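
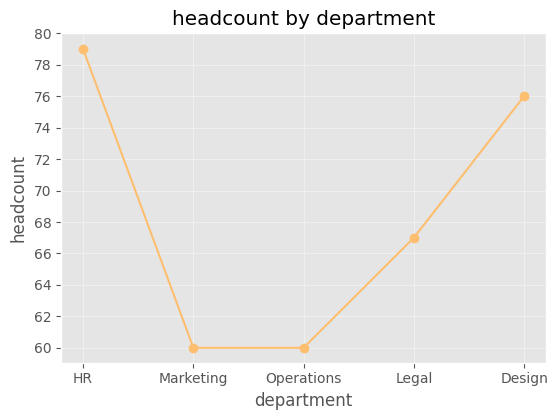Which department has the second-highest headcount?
Top 3: HR ≈ 80, Design ≈ 76, Legal ≈ 68.

Design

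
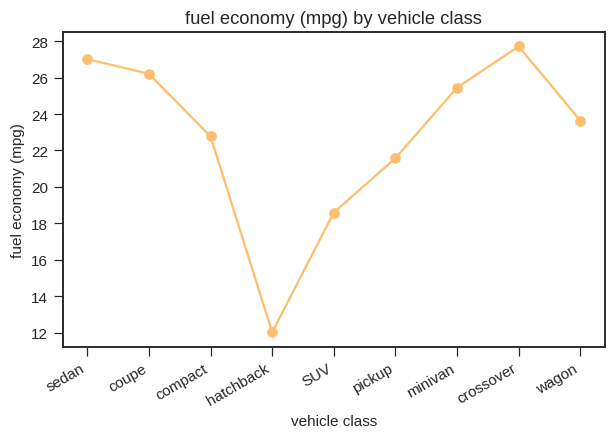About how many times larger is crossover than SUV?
≈ 1.56×

crossover ≈ 28, SUV ≈ 18; 28/18 ≈ 1.56.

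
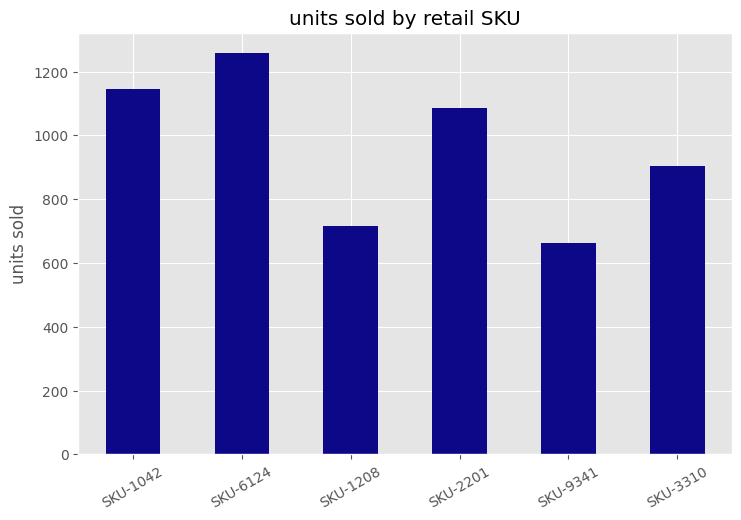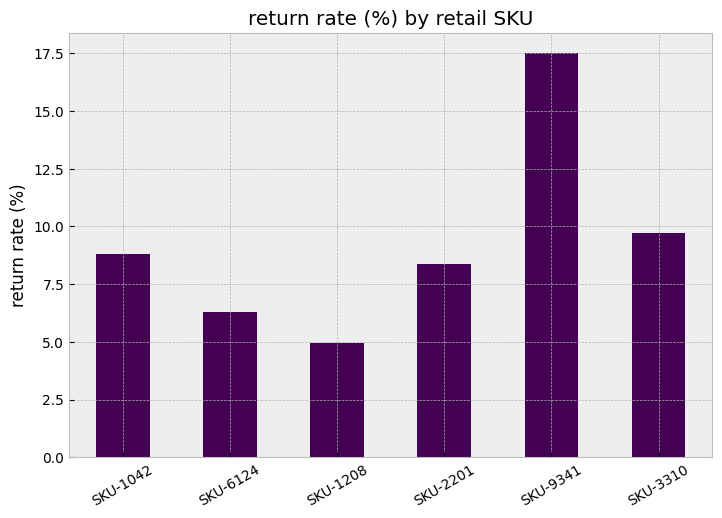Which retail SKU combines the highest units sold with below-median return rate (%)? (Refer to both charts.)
SKU-6124

Chart 2 median return rate (%) ≈ 8; below-median retail SKUs: SKU-6124, SKU-1208, SKU-2201. Among those, SKU-6124 has the highest units sold (≈ 1200).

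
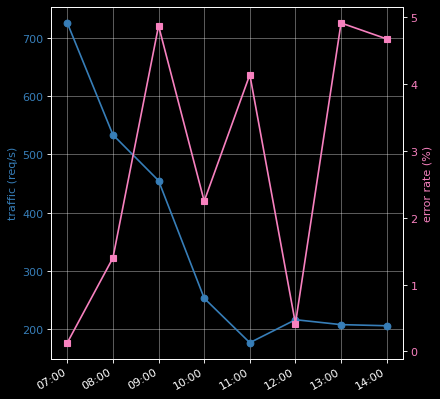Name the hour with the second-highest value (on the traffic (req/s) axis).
Top 3 (on the traffic (req/s) axis): 07:00 ≈ 750, 08:00 ≈ 550, 09:00 ≈ 450.

08:00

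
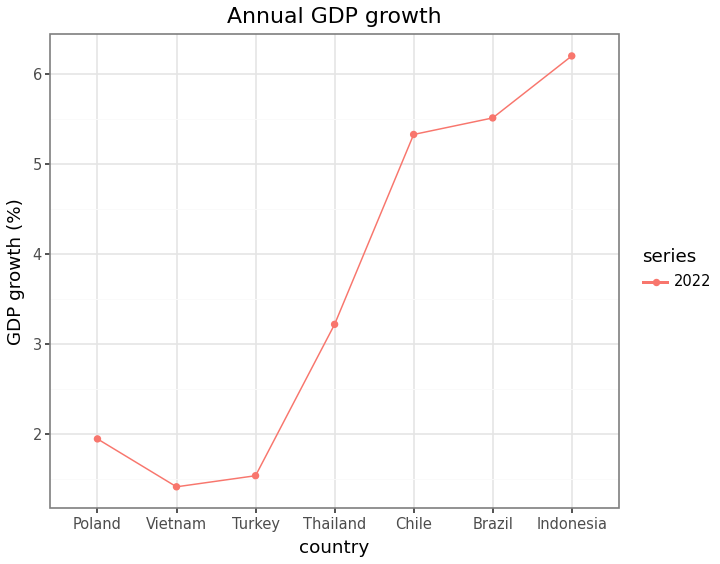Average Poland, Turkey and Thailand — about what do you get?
(2.0 + 1.5 + 3.0) / 3 ≈ 2.17.

≈ 2.17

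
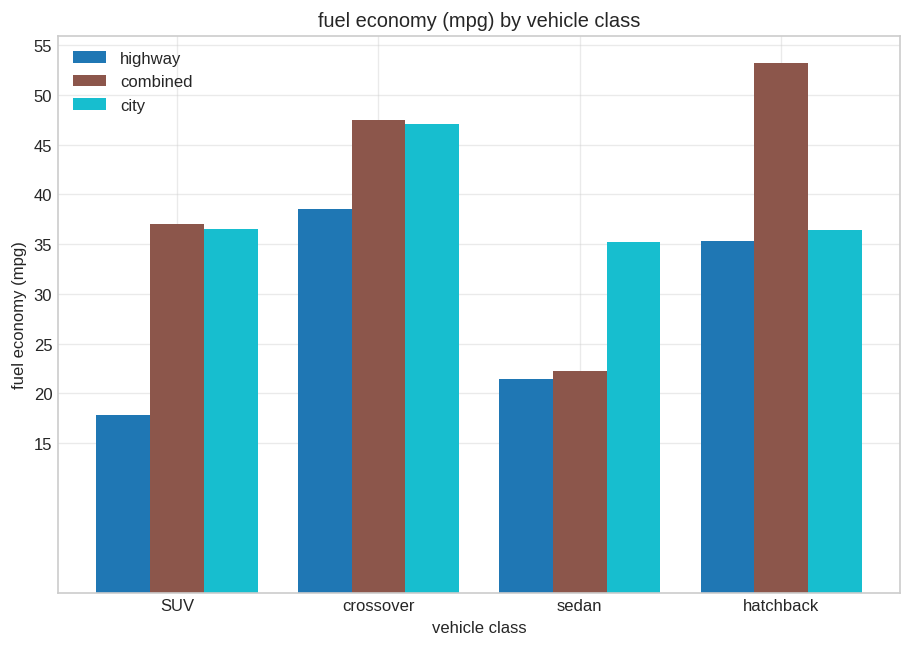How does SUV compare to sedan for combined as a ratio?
≈ 1.75×

SUV ≈ 35, sedan ≈ 20; 35/20 ≈ 1.75.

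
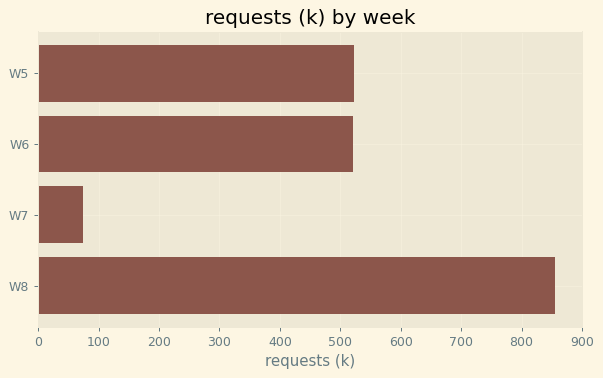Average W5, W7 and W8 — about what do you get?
≈ 500

(500 + 100 + 900) / 3 ≈ 500.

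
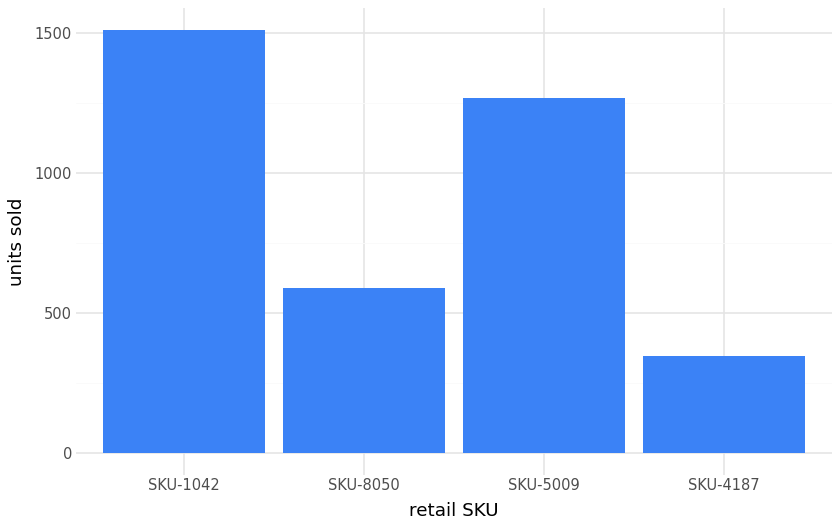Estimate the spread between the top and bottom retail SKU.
≈ 1200

Max SKU-1042 ≈ 1600, min SKU-4187 ≈ 400; range ≈ 1200.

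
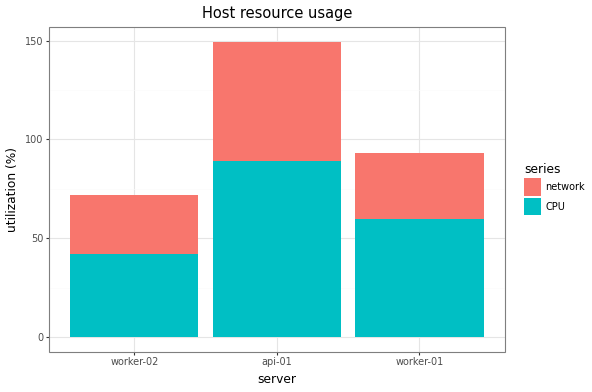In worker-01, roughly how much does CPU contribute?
CPU top ≈ 60, bottom ≈ 0; segment ≈ 60.

≈ 60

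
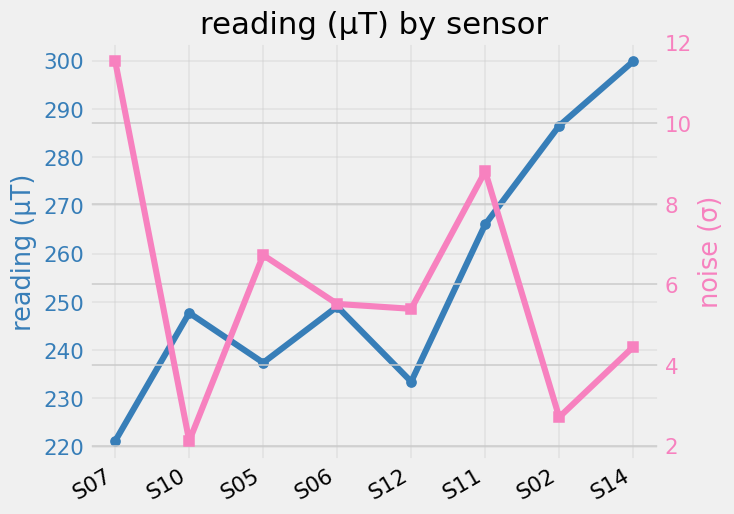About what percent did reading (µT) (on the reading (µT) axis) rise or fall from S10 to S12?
S10 ≈ 250, S12 ≈ 230; (230 − 250) / 250 ≈ -8%.

≈ -8%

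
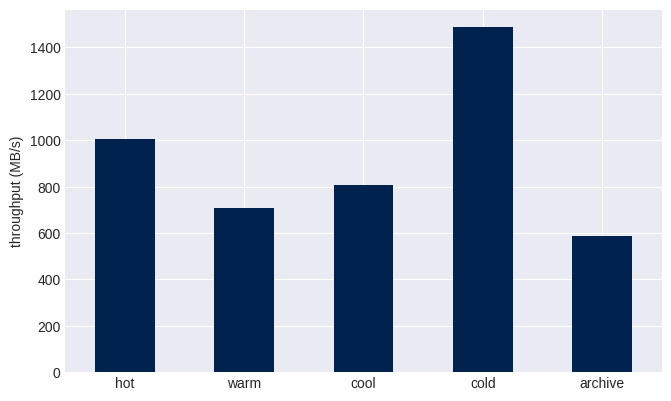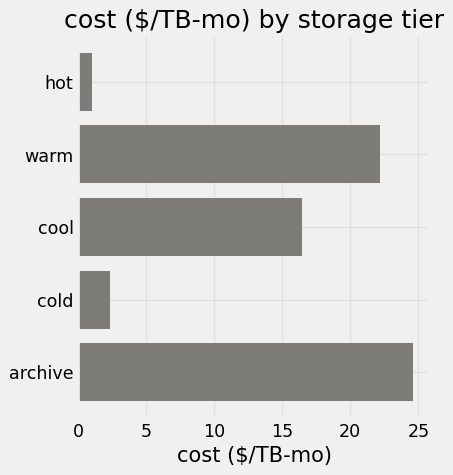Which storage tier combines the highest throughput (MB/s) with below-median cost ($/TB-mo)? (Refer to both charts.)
cold

Chart 2 median cost ($/TB-mo) ≈ 15; below-median storage tiers: hot, cold. Among those, cold has the highest throughput (MB/s) (≈ 1400).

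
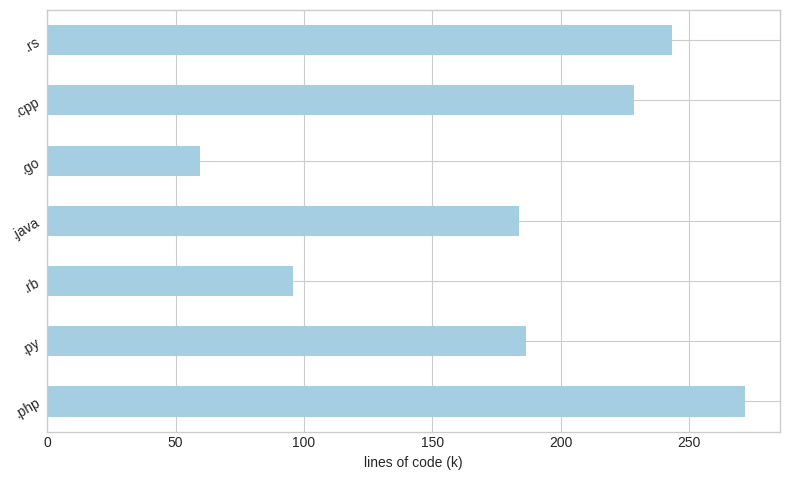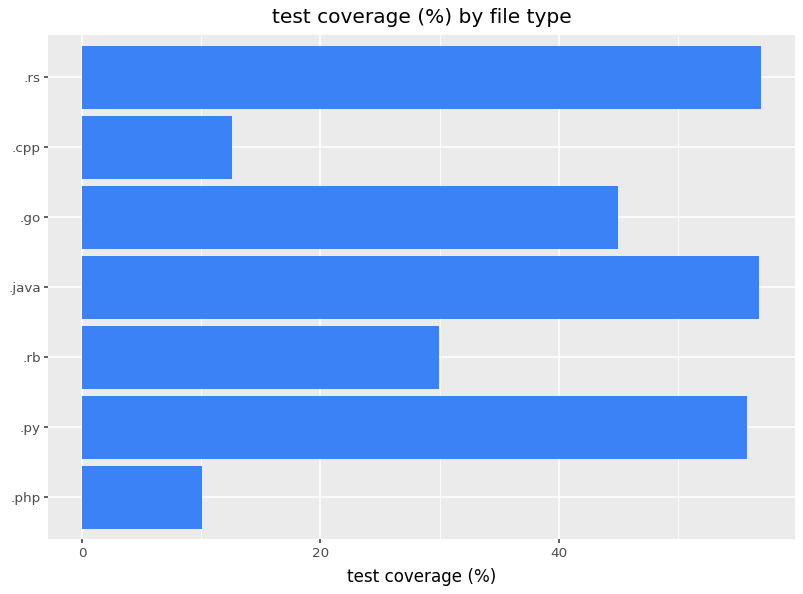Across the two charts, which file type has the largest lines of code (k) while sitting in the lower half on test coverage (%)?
.php

Chart 2 median test coverage (%) ≈ 40; below-median file types: .php, .rb, .cpp. Among those, .php has the highest lines of code (k) (≈ 275).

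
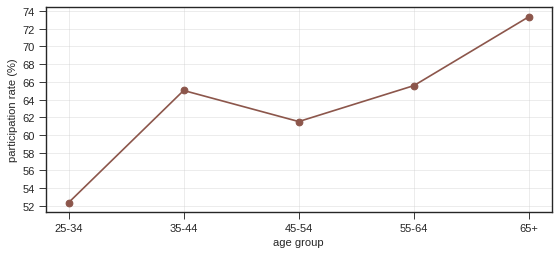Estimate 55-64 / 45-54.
≈ 1.06×

55-64 ≈ 66, 45-54 ≈ 62; 66/62 ≈ 1.06.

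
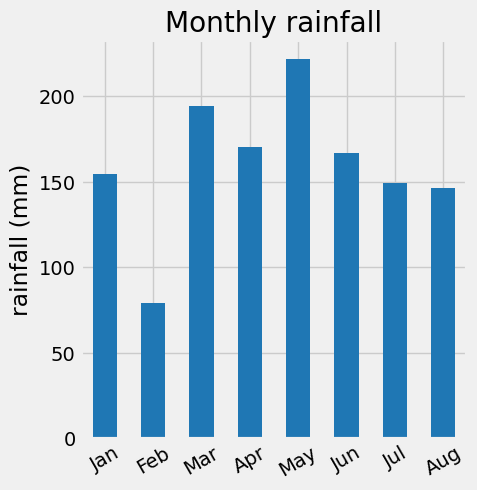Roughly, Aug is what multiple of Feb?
≈ 1.75×

Aug ≈ 140, Feb ≈ 80; 140/80 ≈ 1.75.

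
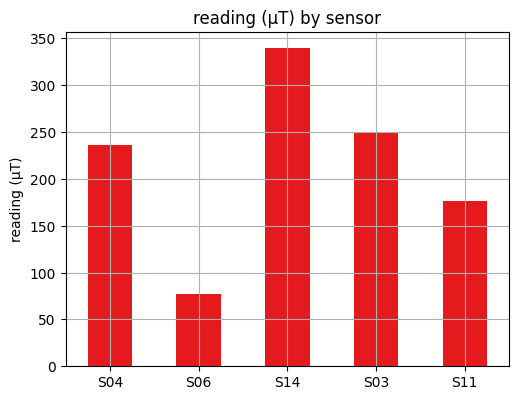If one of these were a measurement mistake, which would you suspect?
S06

S06 ≈ 100; the rest sit between ≈ 200 and ≈ 350.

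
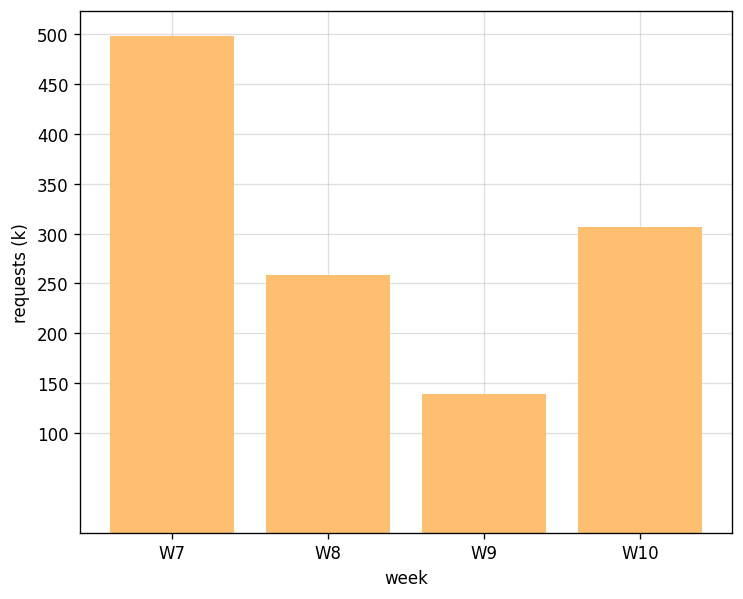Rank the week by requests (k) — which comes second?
W10

Top 3: W7 ≈ 500, W10 ≈ 300, W8 ≈ 250.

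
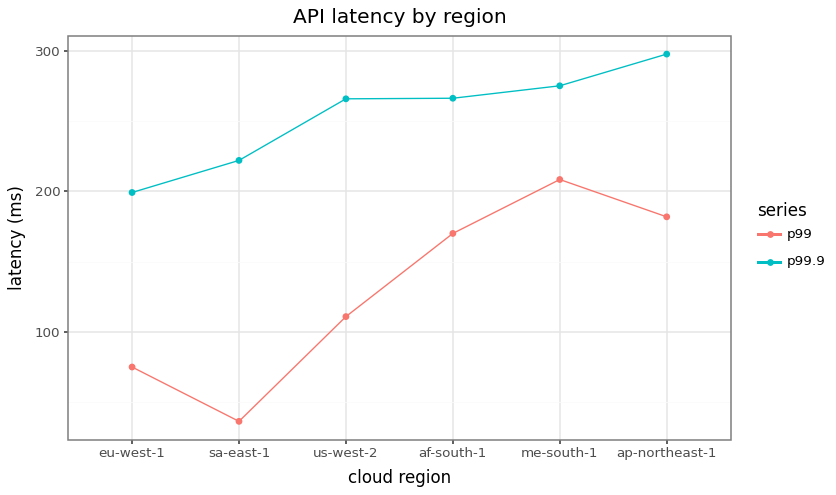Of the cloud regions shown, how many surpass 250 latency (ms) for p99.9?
4

Above 250: us-west-2, af-south-1, me-south-1, ap-northeast-1.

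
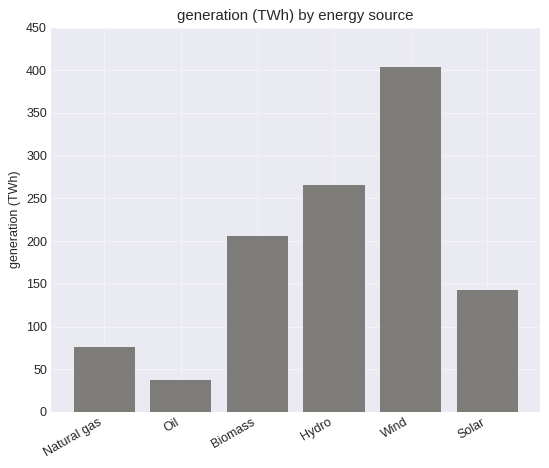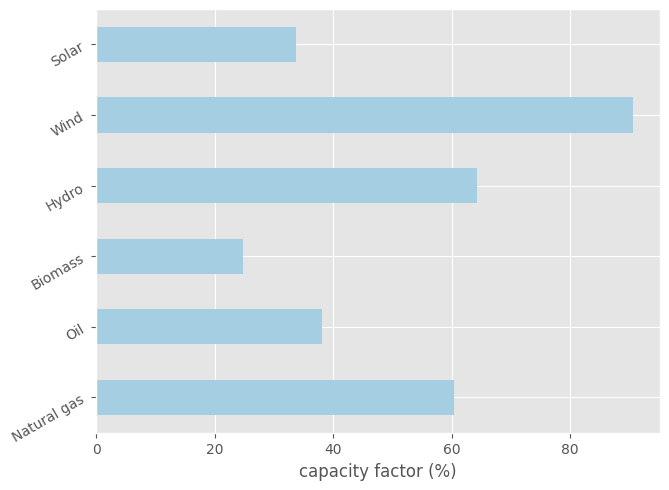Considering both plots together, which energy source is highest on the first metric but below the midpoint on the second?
Biomass

Chart 2 median capacity factor (%) ≈ 50; below-median energy sources: Oil, Biomass, Solar. Among those, Biomass has the highest generation (TWh) (≈ 200).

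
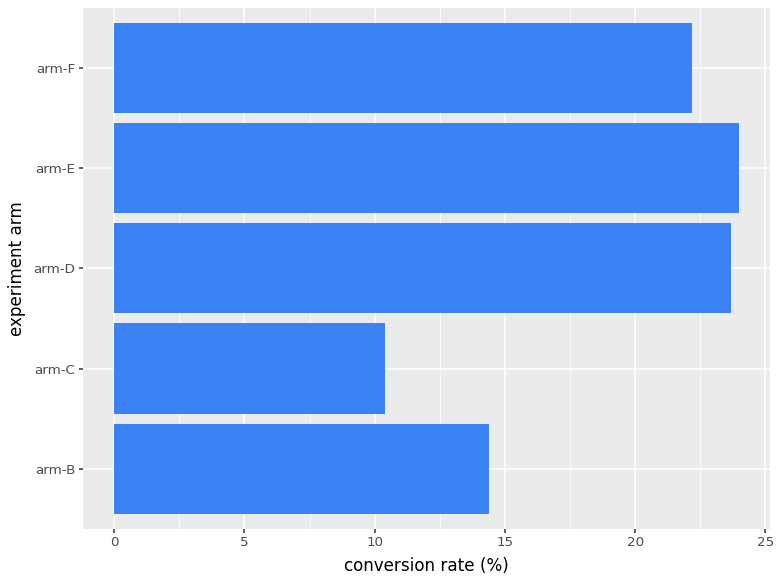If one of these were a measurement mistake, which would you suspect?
arm-C

arm-C ≈ 10; the rest sit between ≈ 14 and ≈ 24.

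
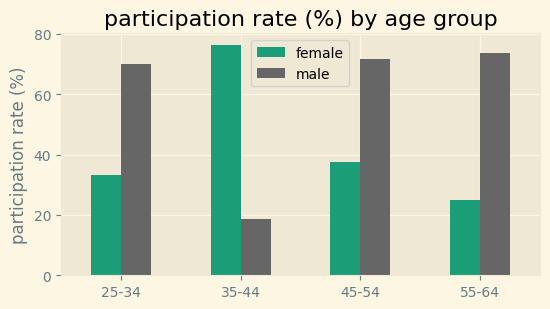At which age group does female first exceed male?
25-34: female ≈ 30 vs male ≈ 70 (not yet); 35-44: female ≈ 80 vs male ≈ 20 (first crossover).

35-44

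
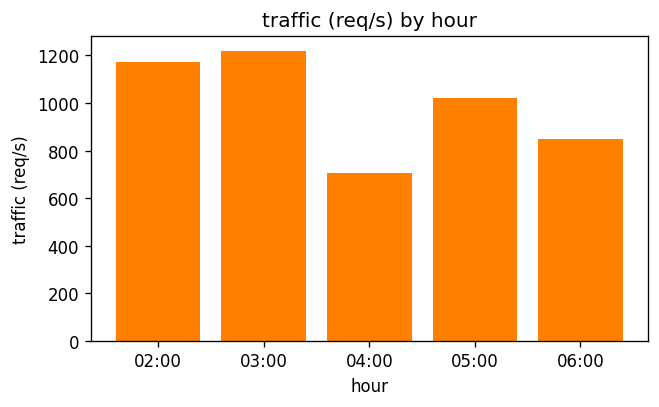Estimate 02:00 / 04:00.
≈ 1.5×

02:00 ≈ 1200, 04:00 ≈ 800; 1200/800 ≈ 1.5.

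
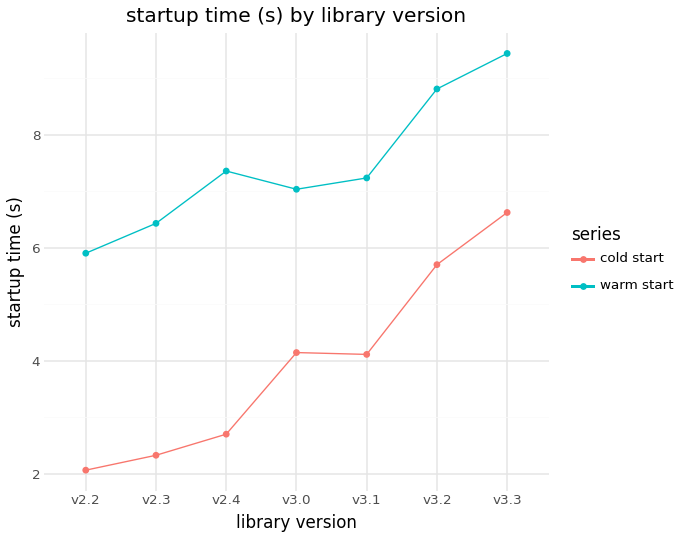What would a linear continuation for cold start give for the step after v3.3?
≈ 8.5

Last three: 4, 6, 7 → slope ≈ 1.5/step → next ≈ 8.5.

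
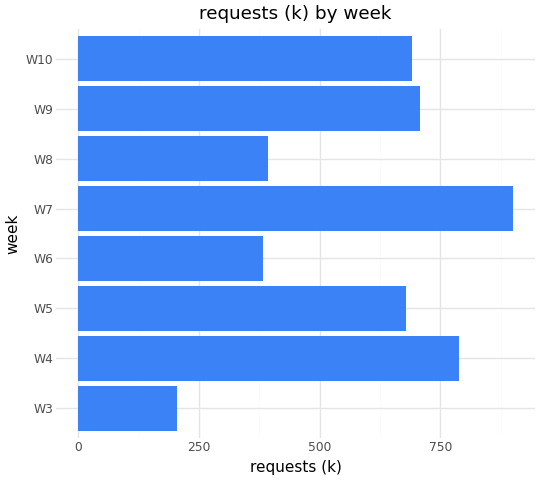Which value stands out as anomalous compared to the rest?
W3

W3 ≈ 200; the rest sit between ≈ 400 and ≈ 900.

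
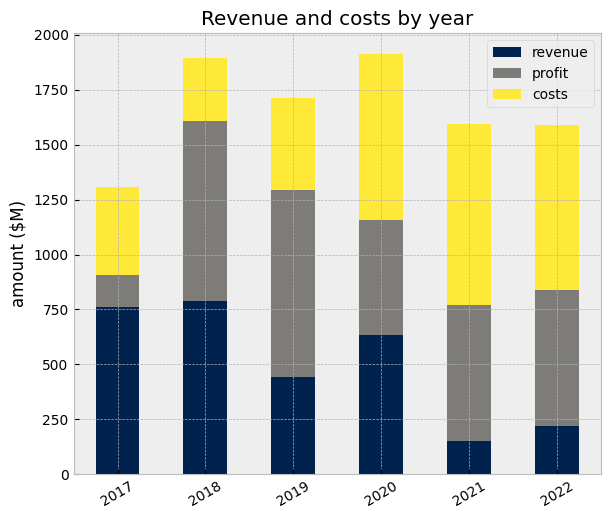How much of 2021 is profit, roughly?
profit top ≈ 800, bottom ≈ 200; segment ≈ 600.

≈ 600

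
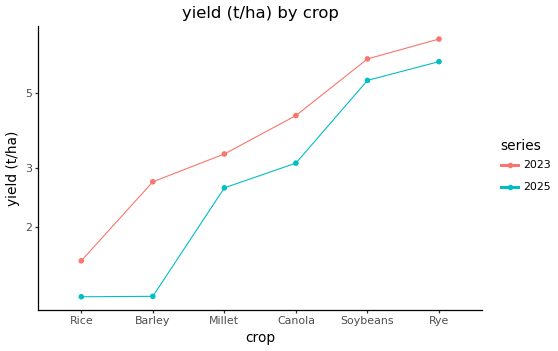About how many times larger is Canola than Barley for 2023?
≈ 1.8×

Canola ≈ 4.5, Barley ≈ 2.5; 4.5/2.5 ≈ 1.8.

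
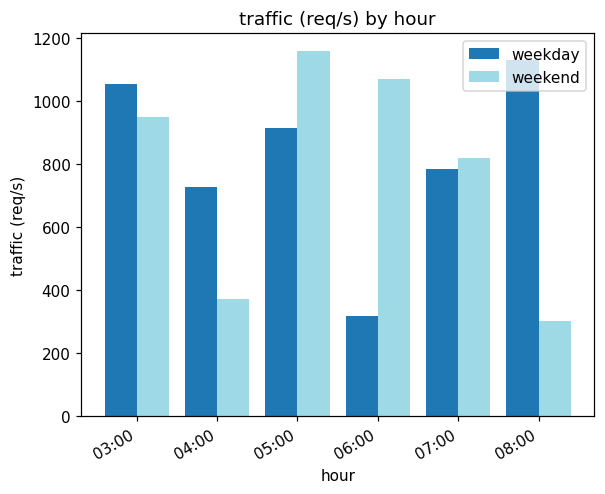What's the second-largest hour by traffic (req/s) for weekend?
Top 3 for weekend: 05:00 ≈ 1200, 06:00 ≈ 1100, 03:00 ≈ 900.

06:00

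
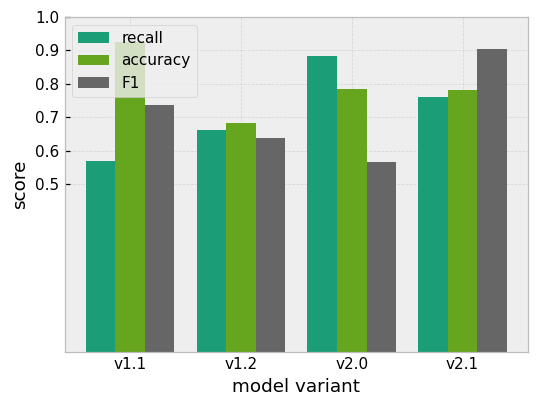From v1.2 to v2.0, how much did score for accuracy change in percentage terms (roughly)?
≈ +14.3%

v1.2 ≈ 0.7, v2.0 ≈ 0.8; (0.8 − 0.7) / 0.7 ≈ +14.3%.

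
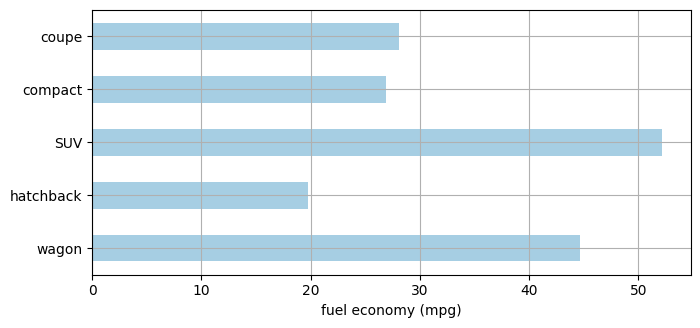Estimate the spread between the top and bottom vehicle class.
Max SUV ≈ 50, min hatchback ≈ 20; range ≈ 30.

≈ 30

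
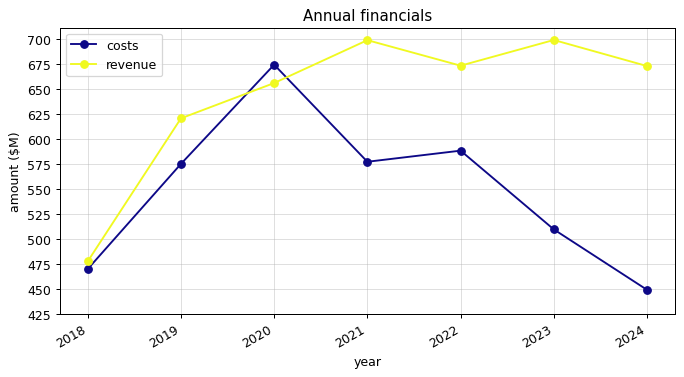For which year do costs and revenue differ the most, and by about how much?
2024: costs ≈ 450, revenue ≈ 675 → gap ≈ 225. Next-largest (2023) is only ≈ 200.

2024, ≈ 225 $M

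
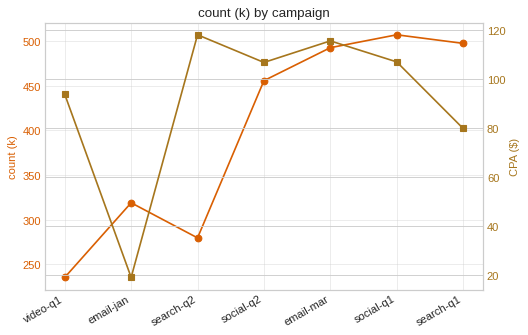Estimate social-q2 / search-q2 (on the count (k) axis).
≈ 1.64×

social-q2 ≈ 450, search-q2 ≈ 275; 450/275 ≈ 1.64.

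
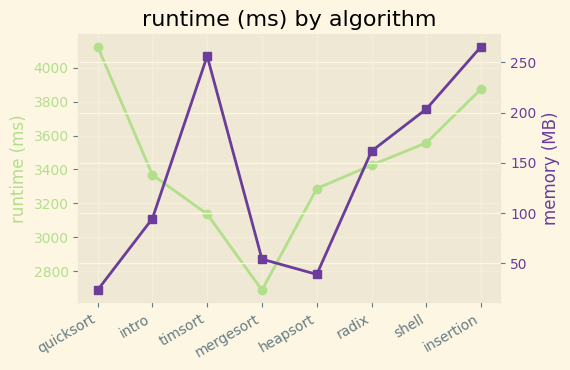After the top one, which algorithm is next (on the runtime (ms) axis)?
Top 3 (on the runtime (ms) axis): quicksort ≈ 4200, insertion ≈ 3800, shell ≈ 3600.

insertion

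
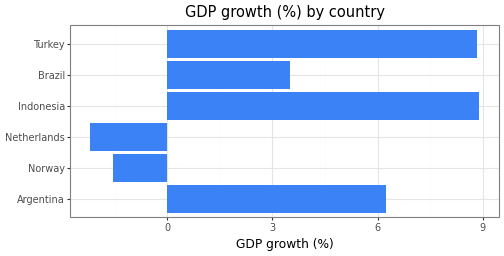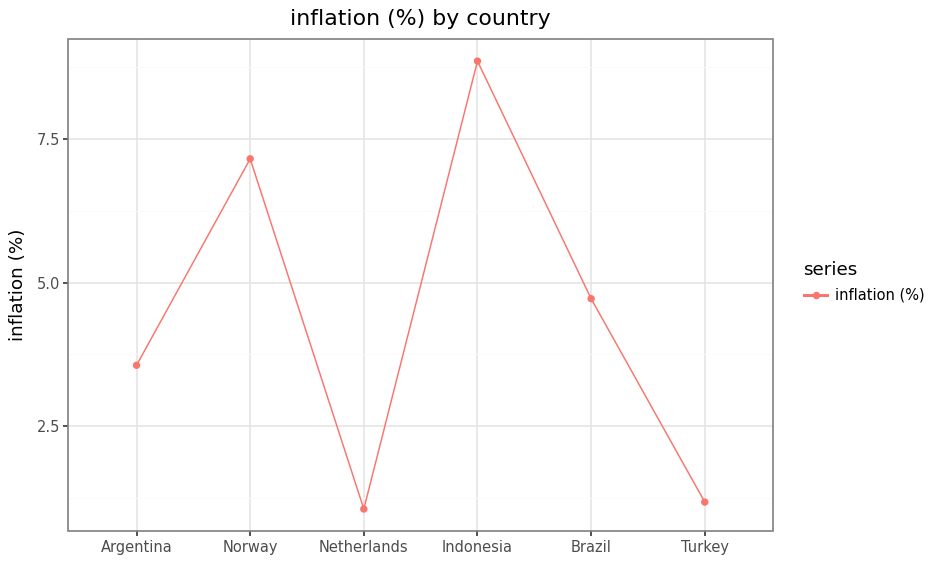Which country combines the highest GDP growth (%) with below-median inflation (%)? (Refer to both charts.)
Turkey

Chart 2 median inflation (%) ≈ 4; below-median countries: Argentina, Netherlands, Turkey. Among those, Turkey has the highest GDP growth (%) (≈ 9).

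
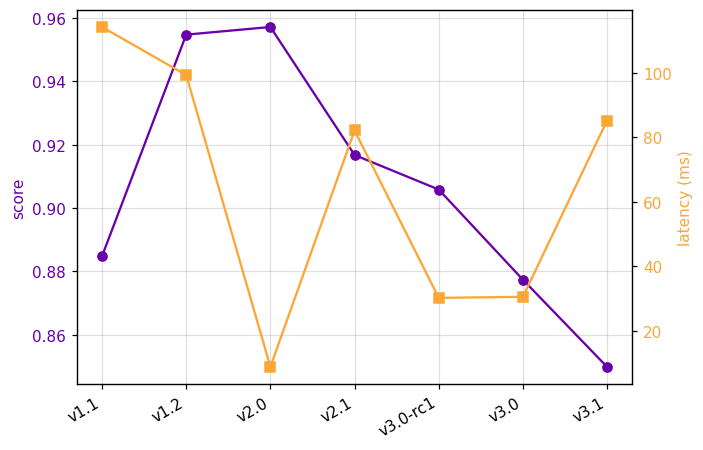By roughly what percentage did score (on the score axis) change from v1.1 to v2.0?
≈ +9.1%

v1.1 ≈ 0.88, v2.0 ≈ 0.96; (0.96 − 0.88) / 0.88 ≈ +9.1%.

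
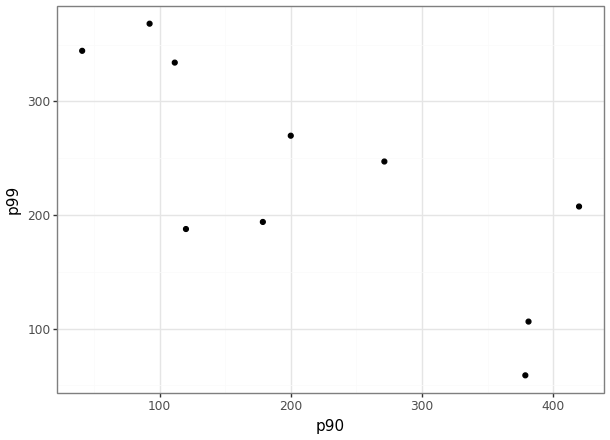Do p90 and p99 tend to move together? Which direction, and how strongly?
Points are negatively correlated; strong (|r| ≈ 0.8).

negative, strong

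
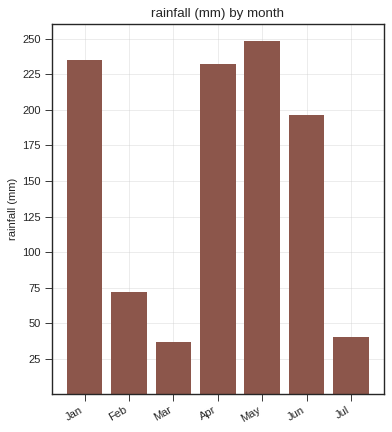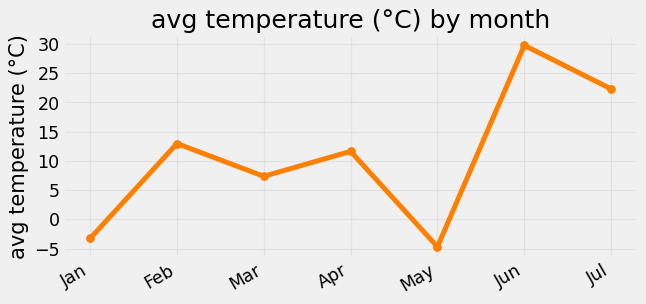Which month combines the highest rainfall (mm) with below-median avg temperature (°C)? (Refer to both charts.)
May

Chart 2 median avg temperature (°C) ≈ 10; below-median months: Jan, Mar, May. Among those, May has the highest rainfall (mm) (≈ 250).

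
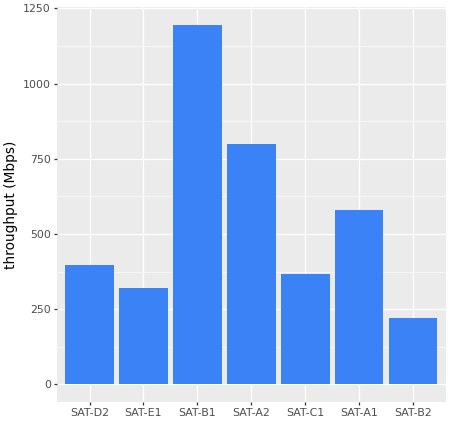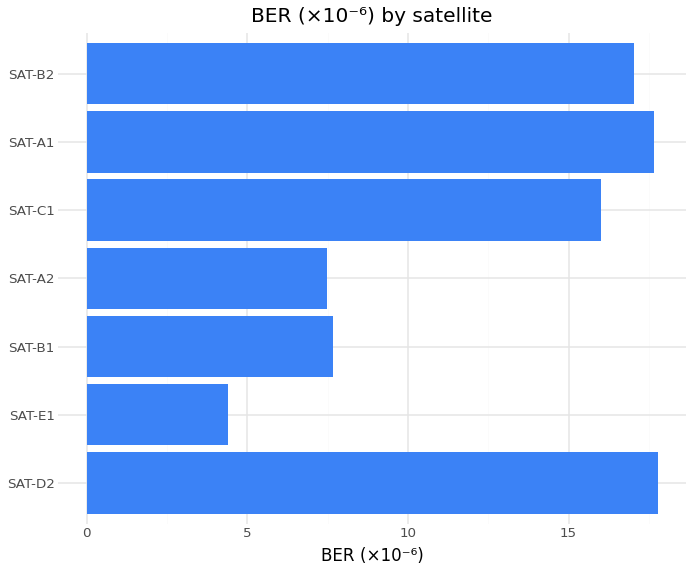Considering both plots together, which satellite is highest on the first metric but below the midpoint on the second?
SAT-B1

Chart 2 median BER (×10⁻⁶) ≈ 16; below-median satellites: SAT-E1, SAT-B1, SAT-A2. Among those, SAT-B1 has the highest throughput (Mbps) (≈ 1200).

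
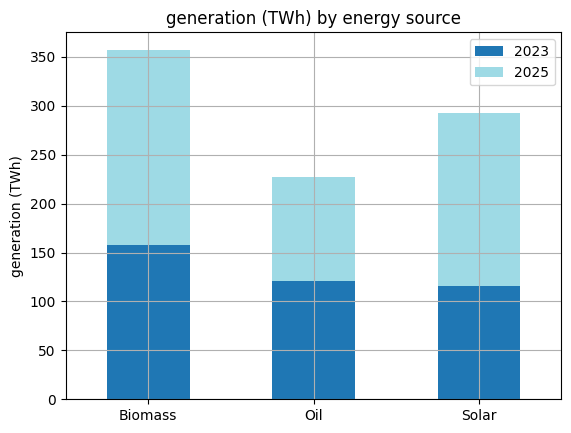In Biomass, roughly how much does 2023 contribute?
2023 top ≈ 150, bottom ≈ 0; segment ≈ 150.

≈ 150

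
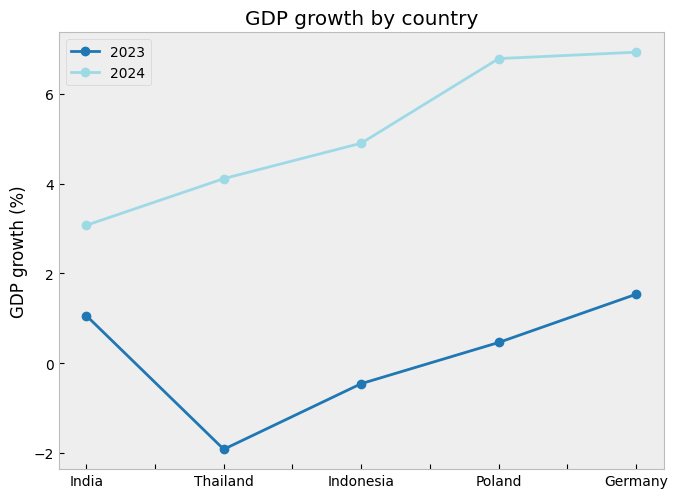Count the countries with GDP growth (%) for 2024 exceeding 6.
Above 6: Poland, Germany.

2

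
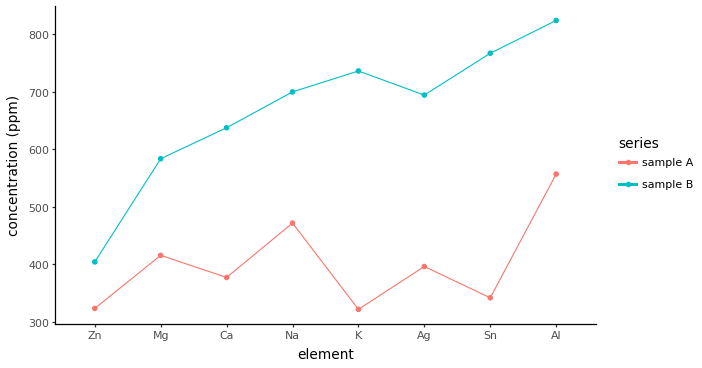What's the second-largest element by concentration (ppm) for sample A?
Top 3 for sample A: Al ≈ 550, Na ≈ 450, Mg ≈ 400.

Na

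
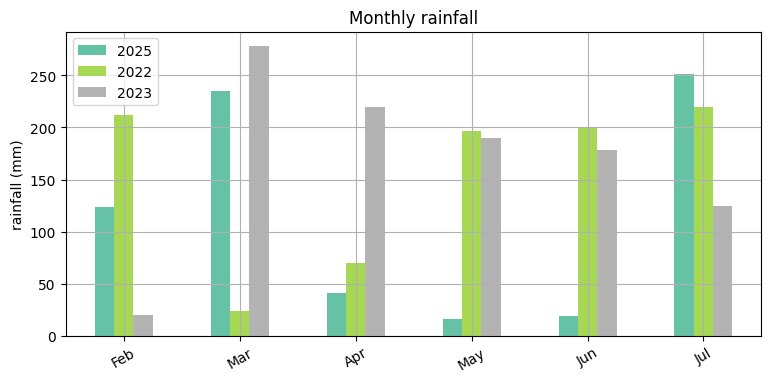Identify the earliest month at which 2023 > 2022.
Mar

Feb: 2023 ≈ 25 vs 2022 ≈ 200 (not yet); Mar: 2023 ≈ 275 vs 2022 ≈ 25 (first crossover).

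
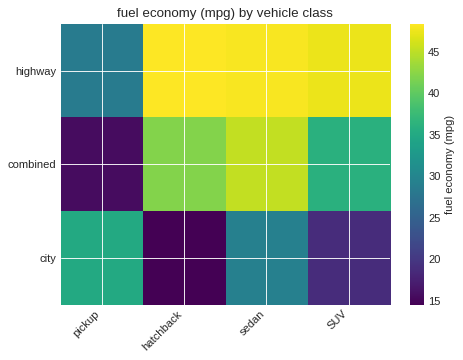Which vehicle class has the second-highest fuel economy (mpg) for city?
sedan

Top 3 for city: pickup ≈ 35, sedan ≈ 30, SUV ≈ 20.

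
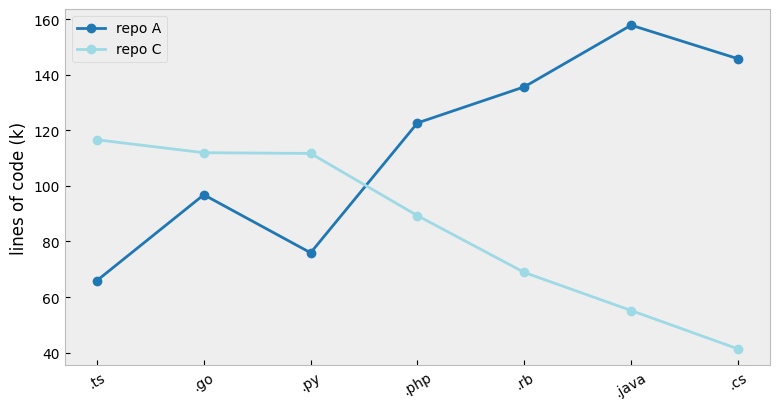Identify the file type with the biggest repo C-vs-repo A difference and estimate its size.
.cs: repo C ≈ 40, repo A ≈ 150 → gap ≈ 110. Next-largest (.java) is only ≈ 100.

.cs, ≈ 110 k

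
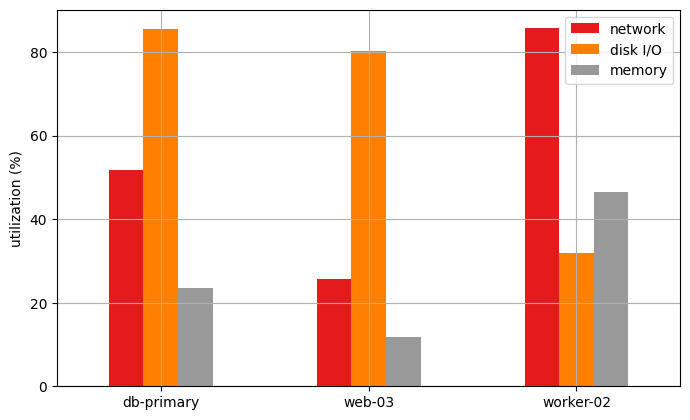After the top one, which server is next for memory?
Top 3 for memory: worker-02 ≈ 50, db-primary ≈ 20, web-03 ≈ 10.

db-primary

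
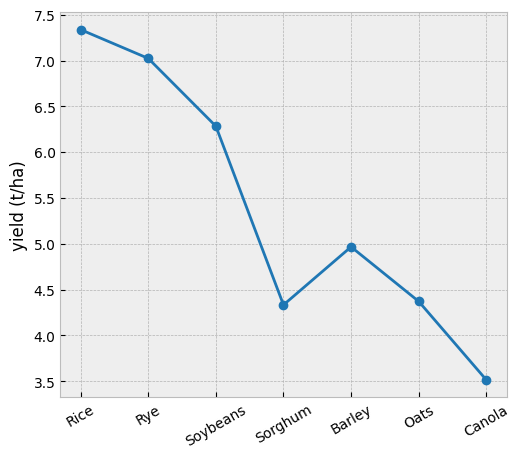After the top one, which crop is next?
Rye

Top 3: Rice ≈ 7.5, Rye ≈ 7.0, Soybeans ≈ 6.5.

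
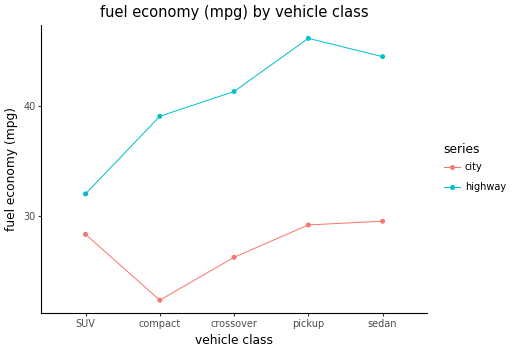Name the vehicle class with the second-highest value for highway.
Top 3 for highway: pickup ≈ 46, sedan ≈ 44, crossover ≈ 42.

sedan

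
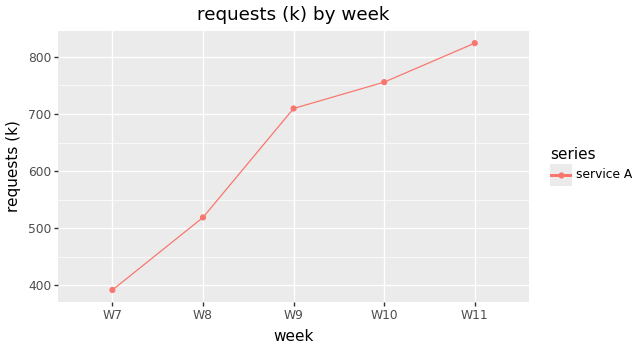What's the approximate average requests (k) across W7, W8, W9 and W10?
(400 + 500 + 700 + 750) / 4 ≈ 588.

≈ 588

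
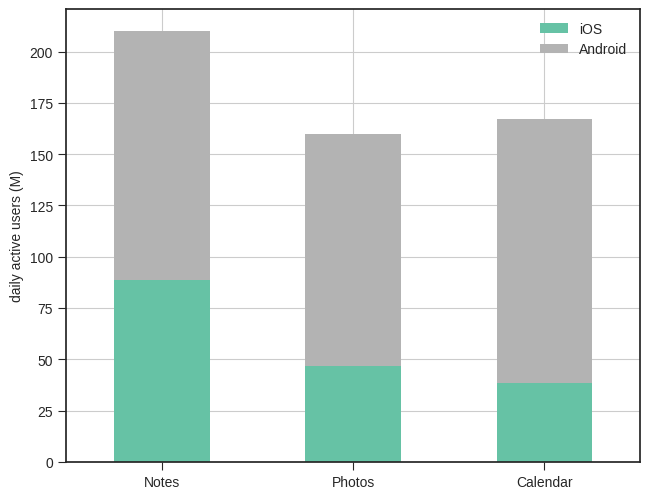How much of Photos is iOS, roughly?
≈ 40

iOS top ≈ 40, bottom ≈ 0; segment ≈ 40.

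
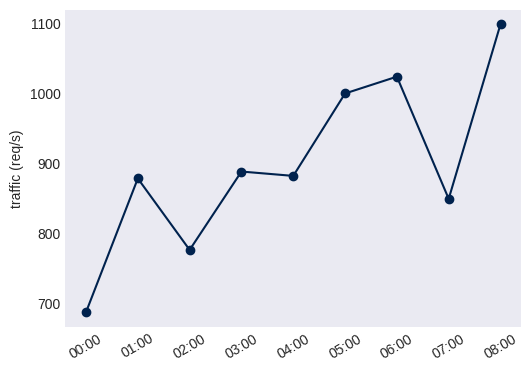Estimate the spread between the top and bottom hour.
Max 08:00 ≈ 1100, min 00:00 ≈ 700; range ≈ 400.

≈ 400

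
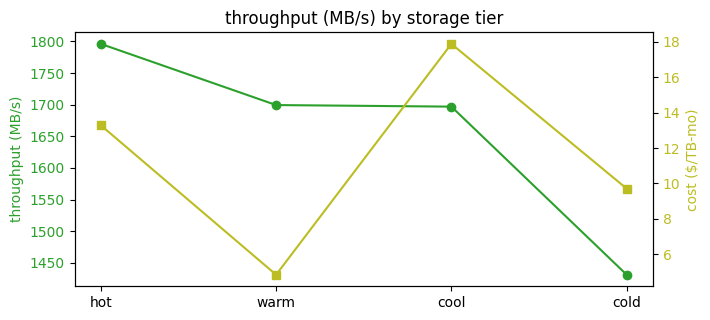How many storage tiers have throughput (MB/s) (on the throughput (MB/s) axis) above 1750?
1

Above 1750: hot.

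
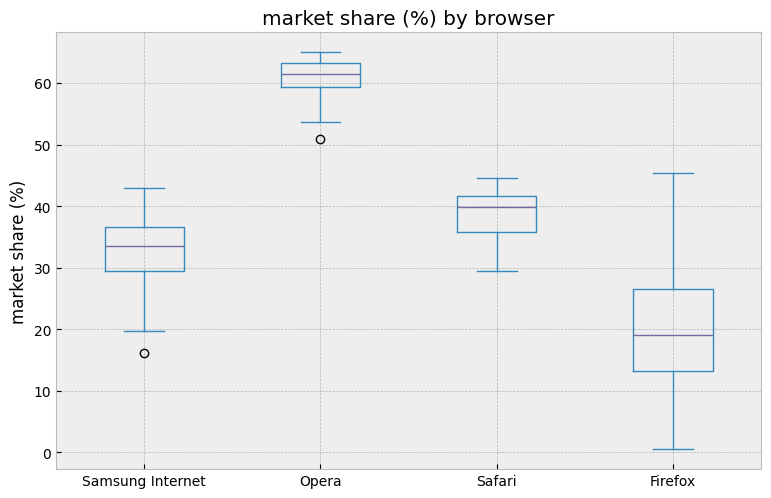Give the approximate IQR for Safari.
Q3 ≈ 40, Q1 ≈ 35; IQR ≈ 5.

≈ 5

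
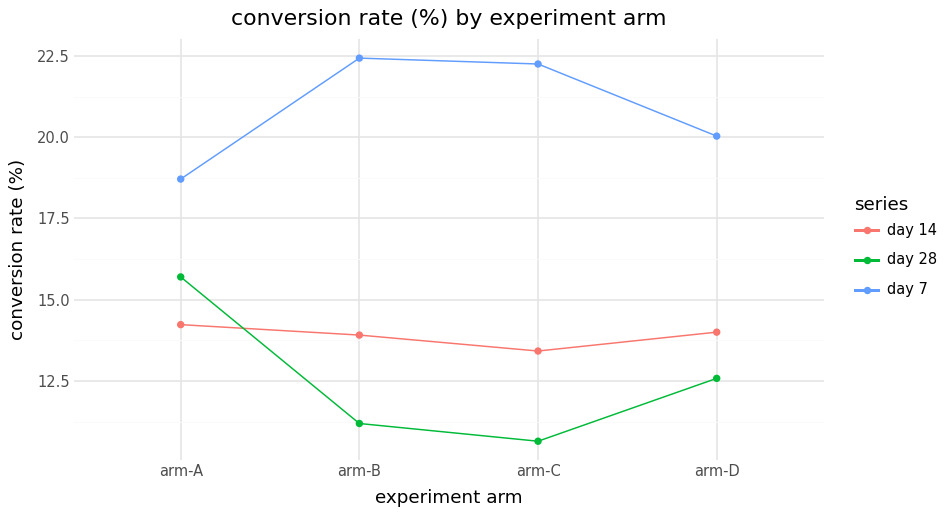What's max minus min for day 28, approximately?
Max arm-A ≈ 16, min arm-C ≈ 11; range ≈ 5.

≈ 5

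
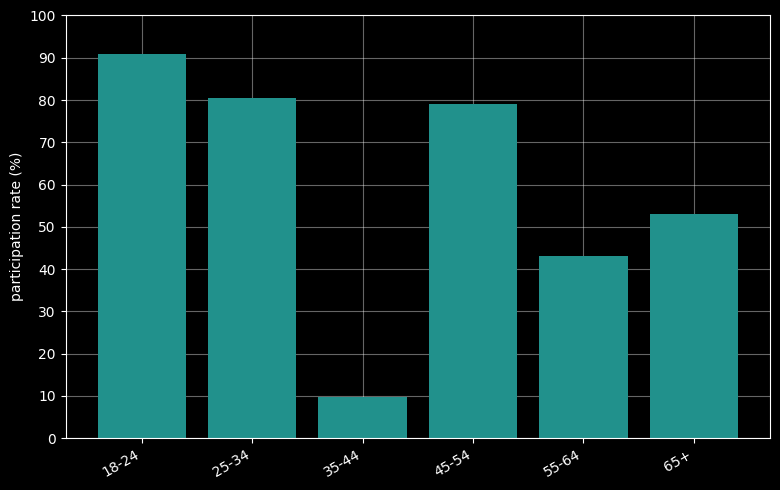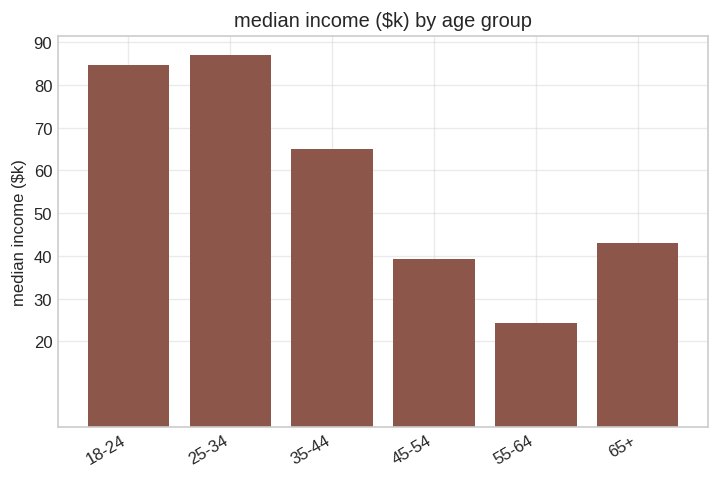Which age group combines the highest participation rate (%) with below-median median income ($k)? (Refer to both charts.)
Chart 2 median median income ($k) ≈ 50; below-median age groups: 45-54, 55-64, 65+. Among those, 45-54 has the highest participation rate (%) (≈ 80).

45-54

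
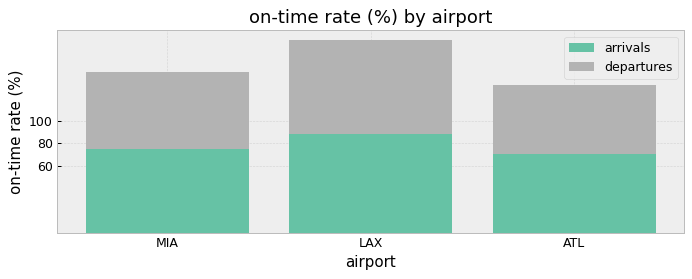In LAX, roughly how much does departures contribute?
≈ 100

departures top ≈ 180, bottom ≈ 80; segment ≈ 100.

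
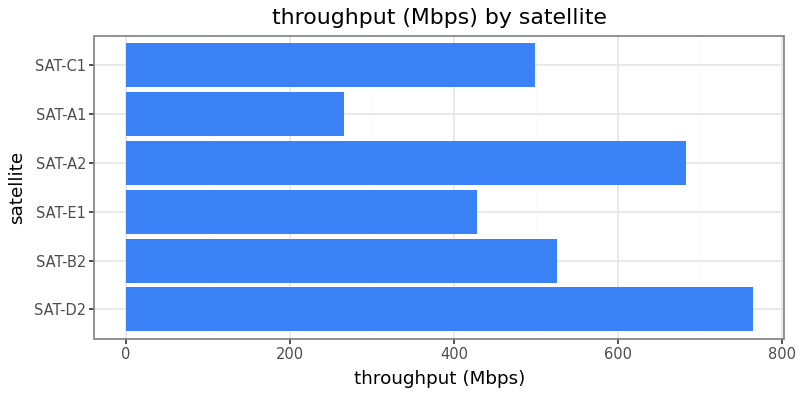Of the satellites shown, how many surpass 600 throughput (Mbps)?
2

Above 600: SAT-D2, SAT-A2.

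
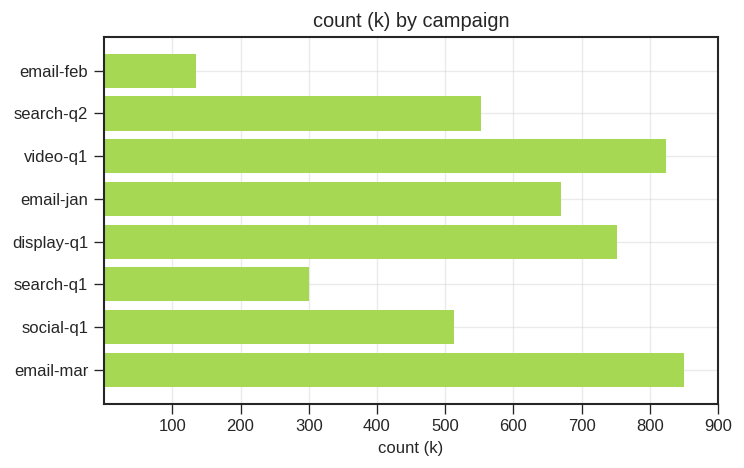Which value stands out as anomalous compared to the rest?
email-feb

email-feb ≈ 100; the rest sit between ≈ 300 and ≈ 800.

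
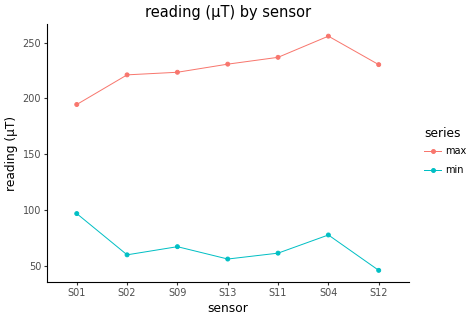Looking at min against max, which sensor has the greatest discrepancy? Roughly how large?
S12, ≈ 200 µT

S12: min ≈ 40, max ≈ 240 → gap ≈ 200. Next-largest (S04) is only ≈ 180.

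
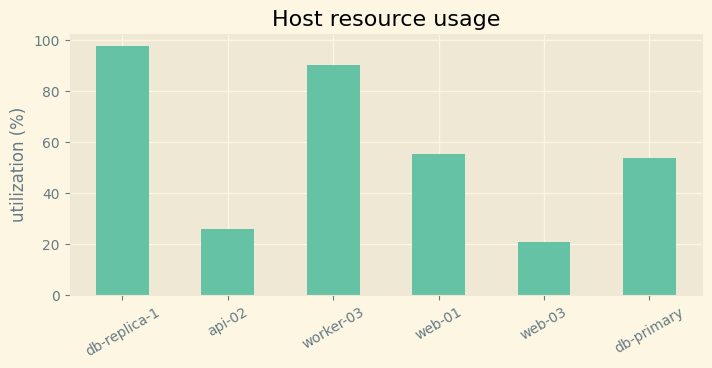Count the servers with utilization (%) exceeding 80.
2

Above 80: db-replica-1, worker-03.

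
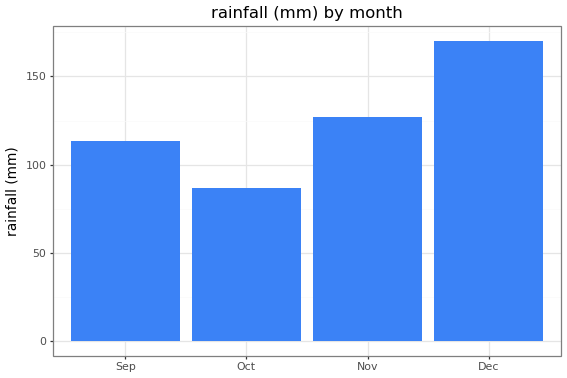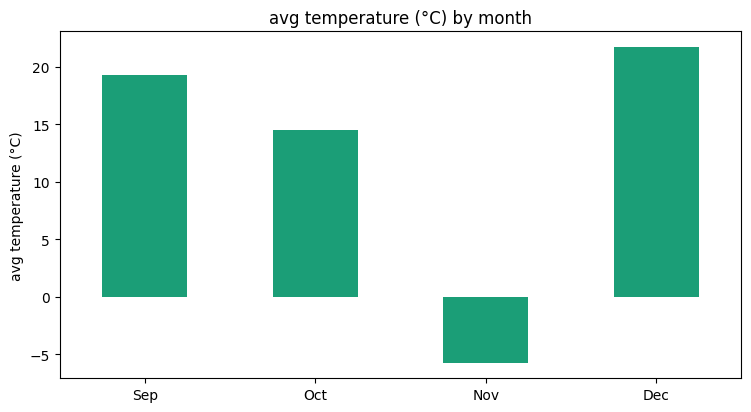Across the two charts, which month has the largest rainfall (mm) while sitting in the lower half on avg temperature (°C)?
Nov

Chart 2 median avg temperature (°C) ≈ 16; below-median months: Oct, Nov. Among those, Nov has the highest rainfall (mm) (≈ 120).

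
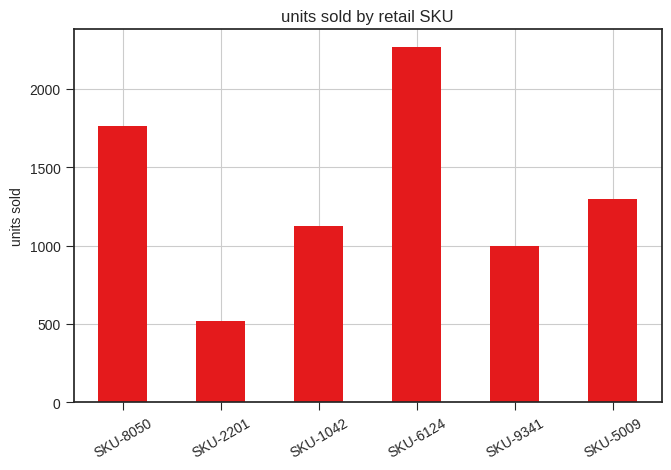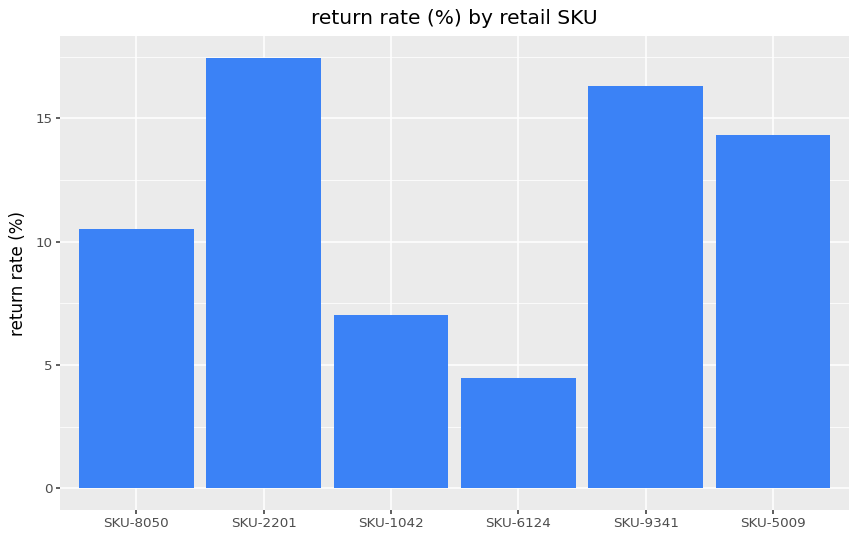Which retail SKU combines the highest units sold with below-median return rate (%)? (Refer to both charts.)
Chart 2 median return rate (%) ≈ 12; below-median retail SKUs: SKU-8050, SKU-1042, SKU-6124. Among those, SKU-6124 has the highest units sold (≈ 2500).

SKU-6124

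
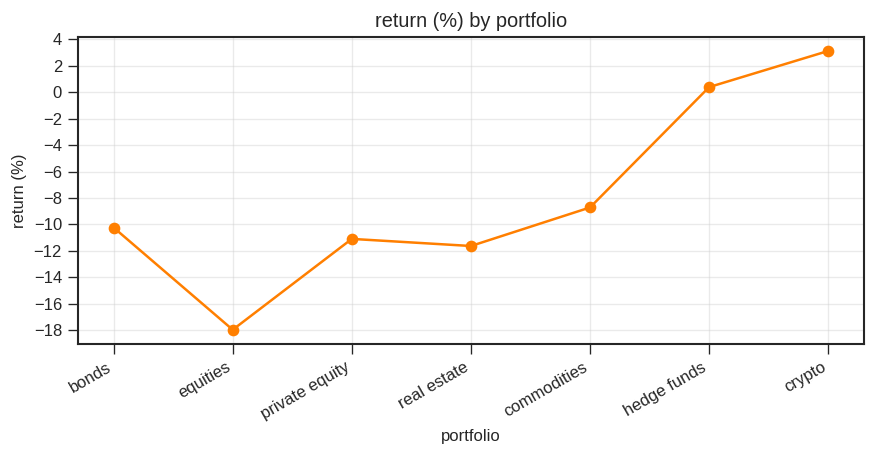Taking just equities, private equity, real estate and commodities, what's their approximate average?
(-18 + -12 + -12 + -8) / 4 ≈ -12.

≈ -12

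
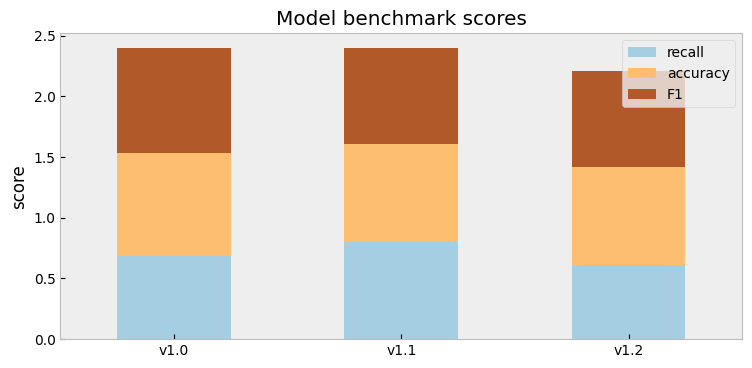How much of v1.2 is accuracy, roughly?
accuracy top ≈ 1.4, bottom ≈ 0.6; segment ≈ 0.8.

≈ 0.8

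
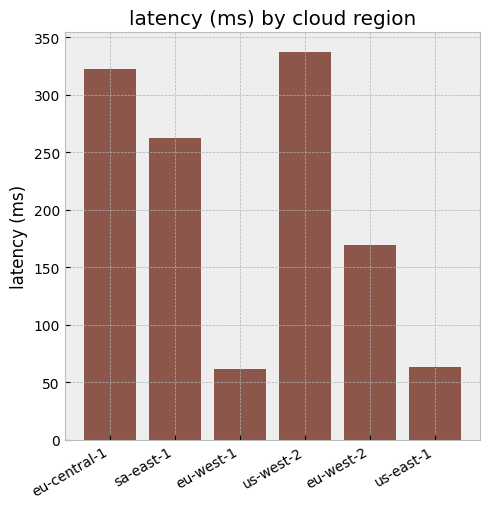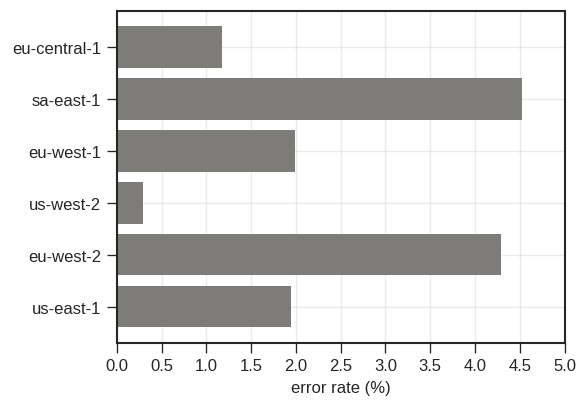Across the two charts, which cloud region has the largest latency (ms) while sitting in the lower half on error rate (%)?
Chart 2 median error rate (%) ≈ 2; below-median cloud regions: eu-central-1, us-west-2, us-east-1. Among those, us-west-2 has the highest latency (ms) (≈ 350).

us-west-2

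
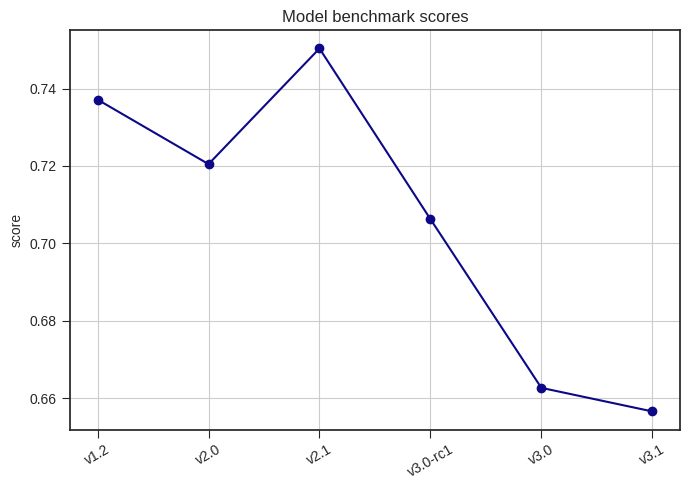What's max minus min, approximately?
≈ 0.09

Max v2.1 ≈ 0.75, min v3.1 ≈ 0.66; range ≈ 0.09.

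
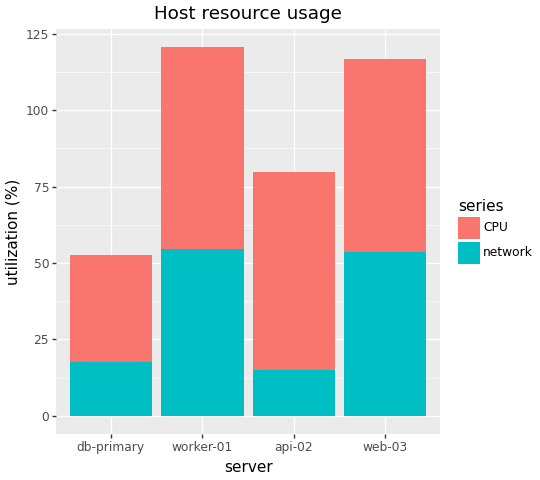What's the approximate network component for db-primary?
network top ≈ 20, bottom ≈ 0; segment ≈ 20.

≈ 20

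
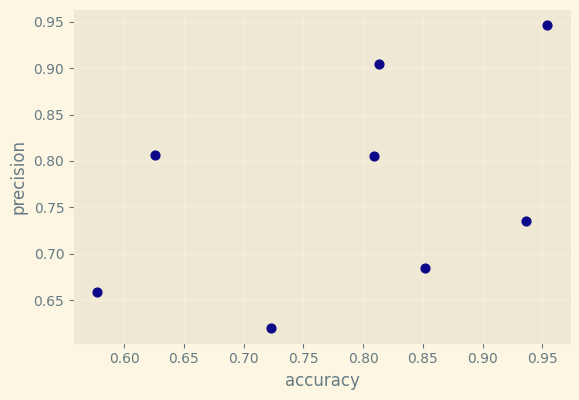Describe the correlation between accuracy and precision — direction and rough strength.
positive, moderate

Points are positively correlated; moderate (|r| ≈ 0.5).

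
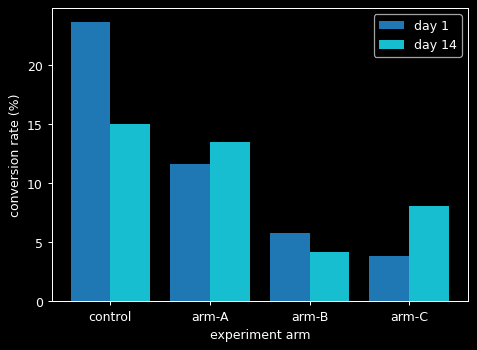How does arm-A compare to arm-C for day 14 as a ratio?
≈ 1.75×

arm-A ≈ 14, arm-C ≈ 8; 14/8 ≈ 1.75.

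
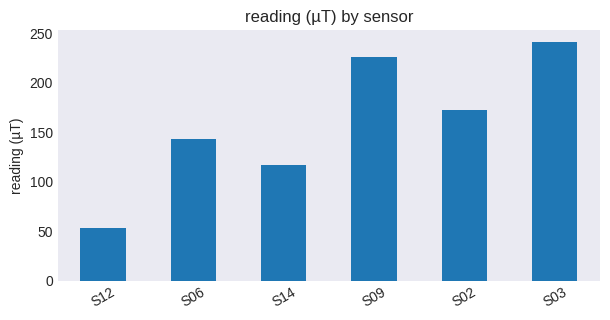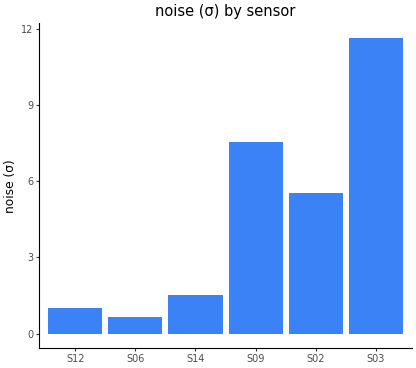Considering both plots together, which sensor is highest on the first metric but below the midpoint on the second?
Chart 2 median noise (σ) ≈ 4; below-median sensors: S12, S06, S14. Among those, S06 has the highest reading (µT) (≈ 150).

S06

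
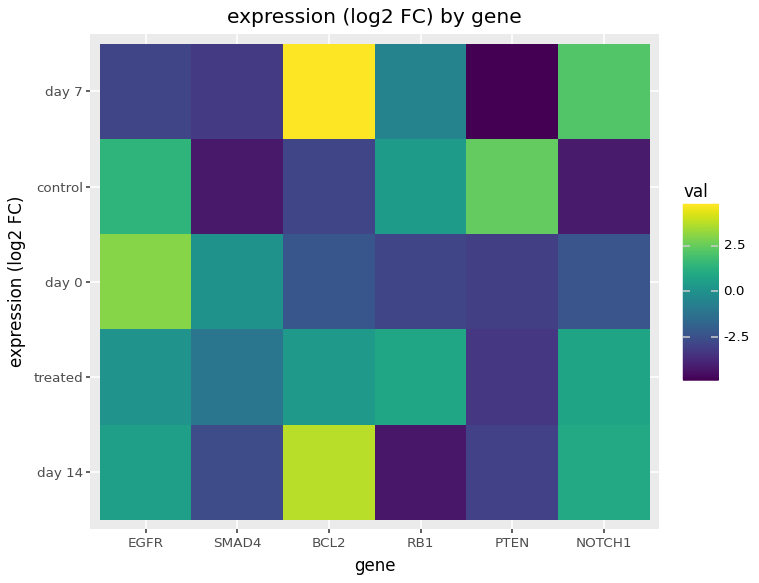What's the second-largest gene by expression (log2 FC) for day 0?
SMAD4

Top 3 for day 0: EGFR ≈ 3, SMAD4 ≈ 0, BCL2 ≈ -2.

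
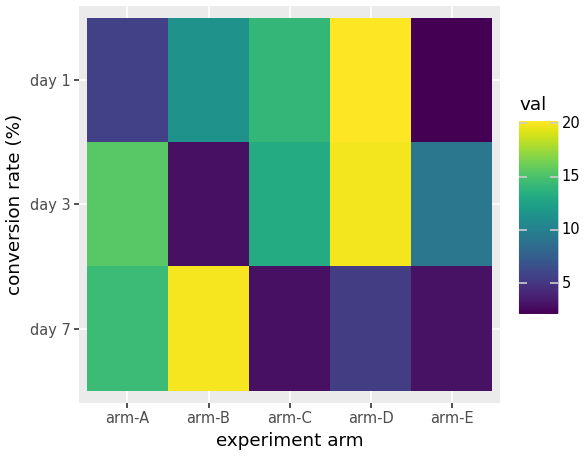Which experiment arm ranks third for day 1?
arm-B

Top 4 for day 1: arm-D ≈ 20, arm-C ≈ 14, arm-B ≈ 12, arm-A ≈ 6.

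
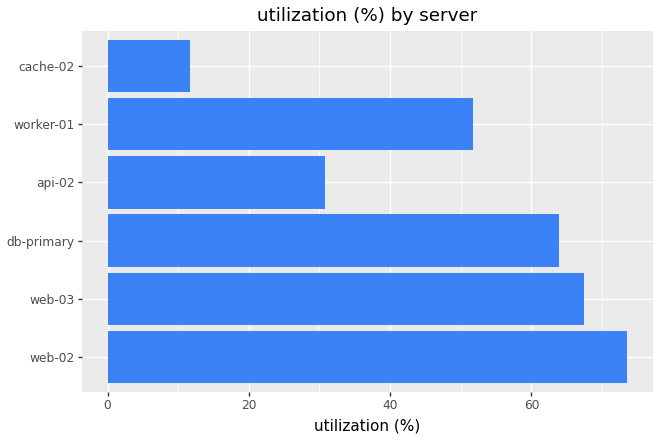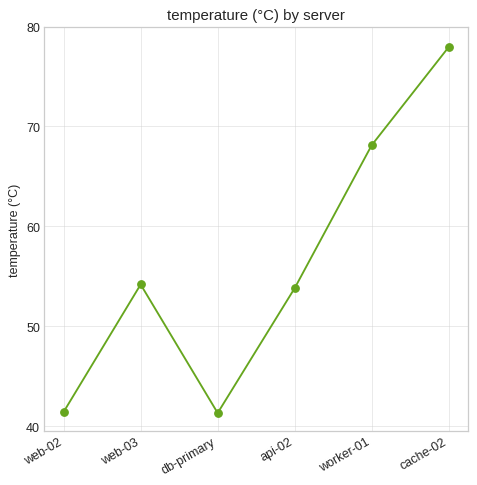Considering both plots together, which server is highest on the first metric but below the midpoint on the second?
web-02

Chart 2 median temperature (°C) ≈ 50; below-median servers: web-02, db-primary, api-02. Among those, web-02 has the highest utilization (%) (≈ 70).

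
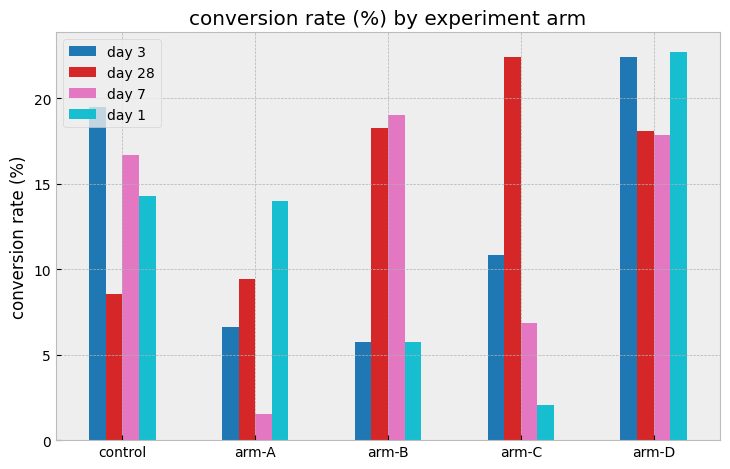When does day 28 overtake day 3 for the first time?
control: day 28 ≈ 8 vs day 3 ≈ 20 (not yet); arm-A: day 28 ≈ 10 vs day 3 ≈ 6 (first crossover).

arm-A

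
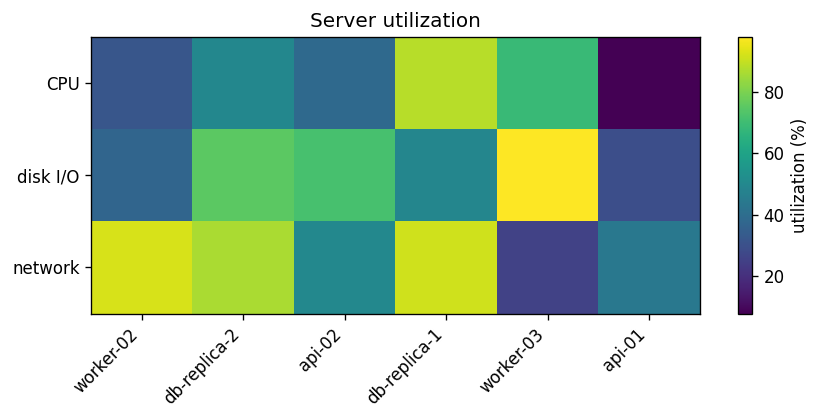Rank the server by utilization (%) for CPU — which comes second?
Top 3 for CPU: db-replica-1 ≈ 90, worker-03 ≈ 70, db-replica-2 ≈ 50.

worker-03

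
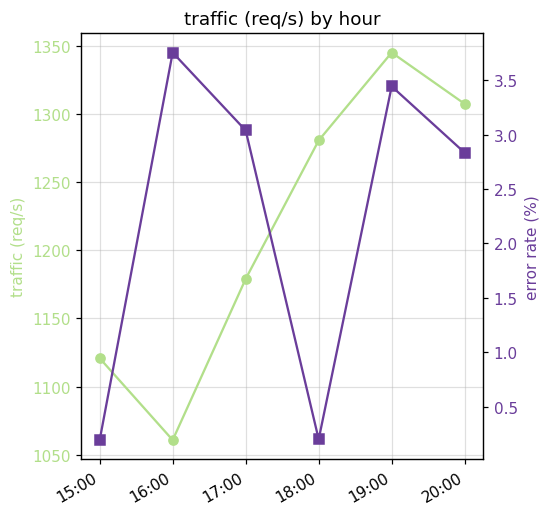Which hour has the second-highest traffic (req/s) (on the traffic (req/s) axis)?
20:00

Top 3 (on the traffic (req/s) axis): 19:00 ≈ 1350, 20:00 ≈ 1300, 18:00 ≈ 1275.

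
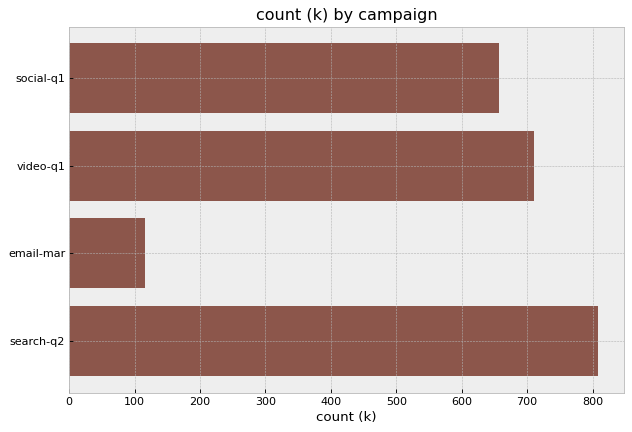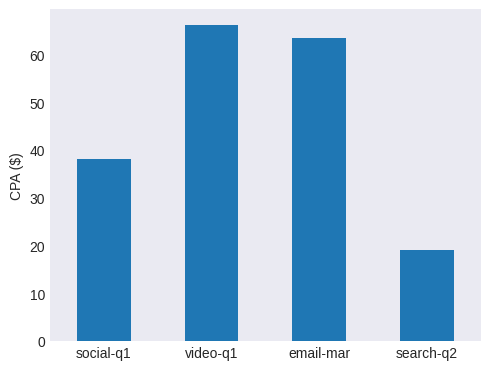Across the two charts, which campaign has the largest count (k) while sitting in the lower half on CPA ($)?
Chart 2 median CPA ($) ≈ 50; below-median campaigns: social-q1, search-q2. Among those, search-q2 has the highest count (k) (≈ 800).

search-q2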